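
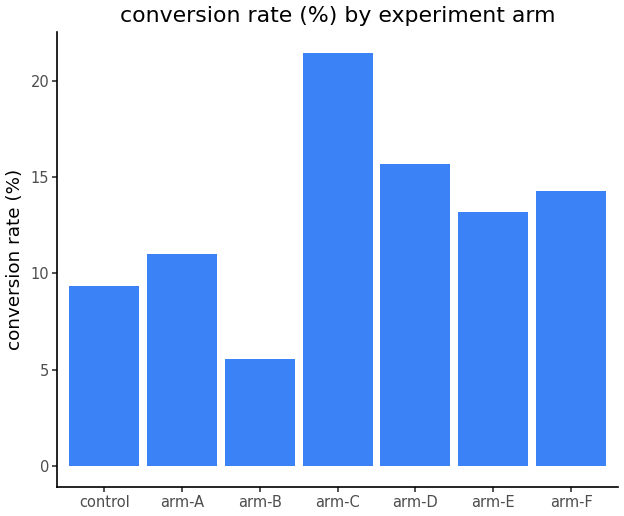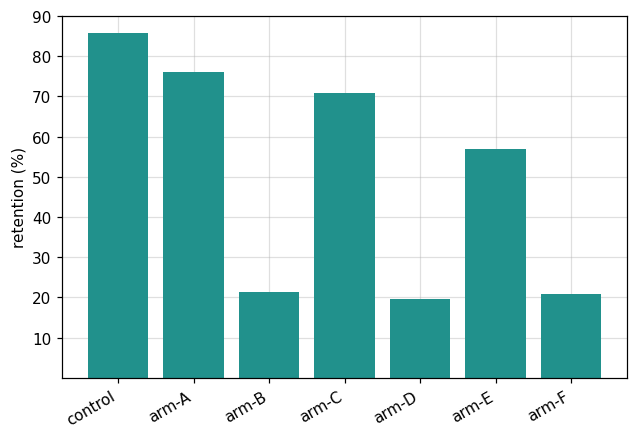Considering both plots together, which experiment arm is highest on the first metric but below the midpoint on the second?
Chart 2 median retention (%) ≈ 60; below-median experiment arms: arm-B, arm-D, arm-F. Among those, arm-D has the highest conversion rate (%) (≈ 16).

arm-D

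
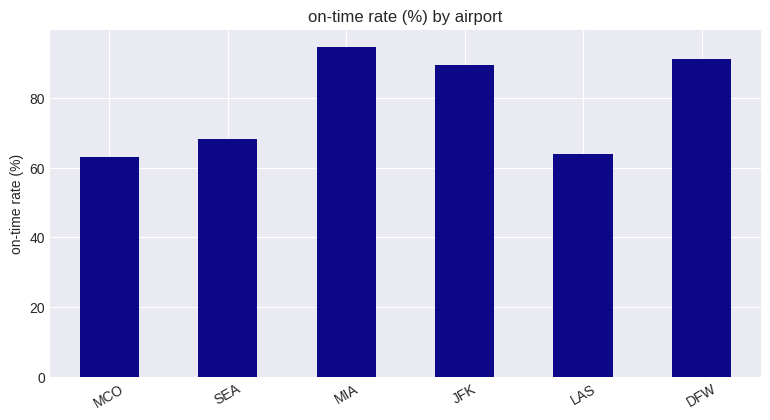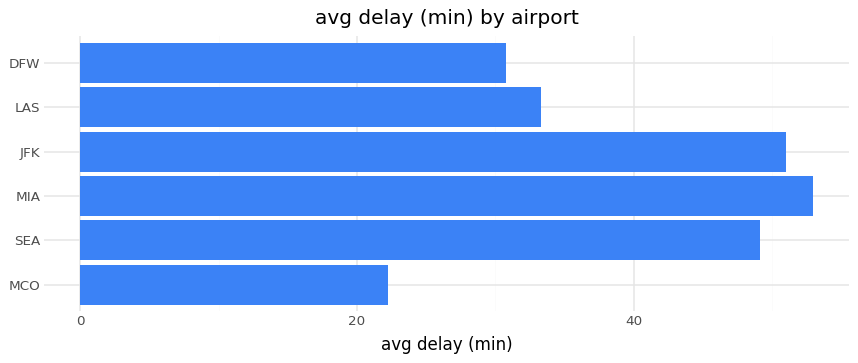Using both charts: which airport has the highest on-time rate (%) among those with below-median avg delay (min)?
Chart 2 median avg delay (min) ≈ 40; below-median airports: MCO, LAS, DFW. Among those, DFW has the highest on-time rate (%) (≈ 90).

DFW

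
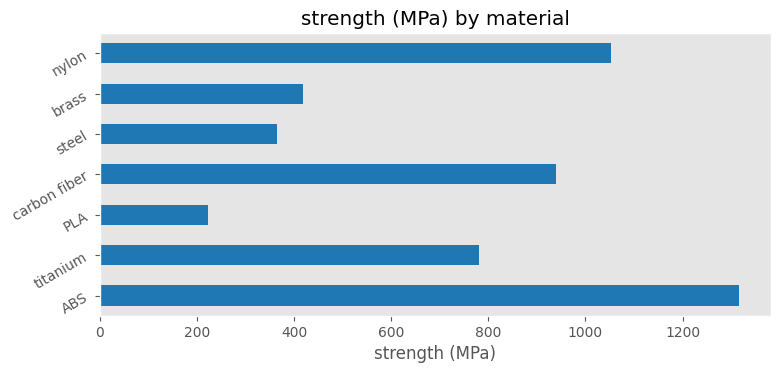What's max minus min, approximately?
Max ABS ≈ 1400, min PLA ≈ 200; range ≈ 1200.

≈ 1200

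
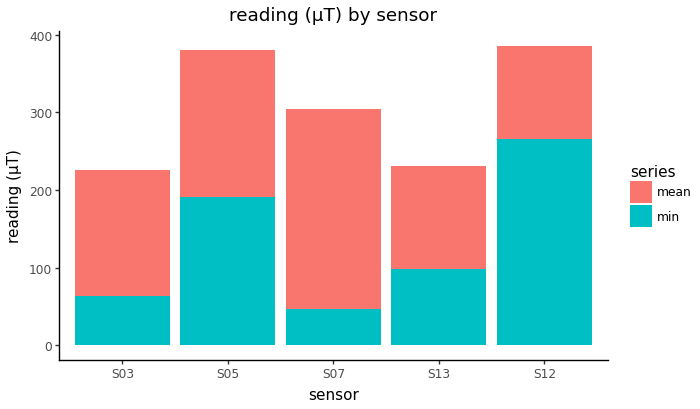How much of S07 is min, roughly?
≈ 50

min top ≈ 50, bottom ≈ 0; segment ≈ 50.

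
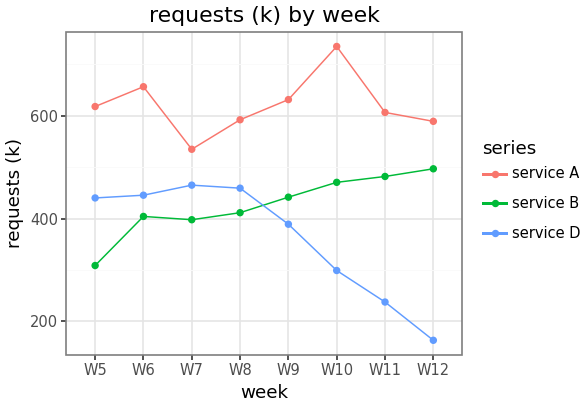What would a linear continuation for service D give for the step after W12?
≈ 75

Last three: 300, 250, 150 → slope ≈ -75/step → next ≈ 75.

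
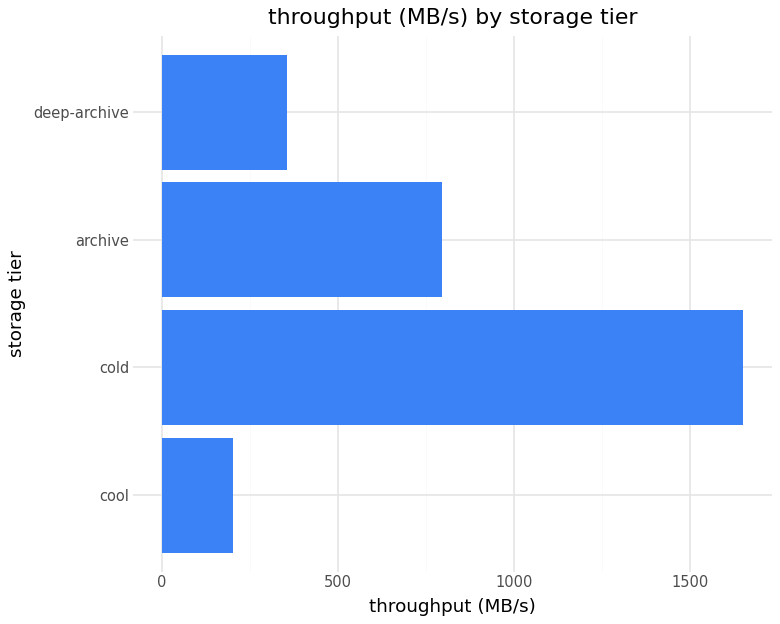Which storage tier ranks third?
Top 4: cold ≈ 1600, archive ≈ 800, deep-archive ≈ 400, cool ≈ 200.

deep-archive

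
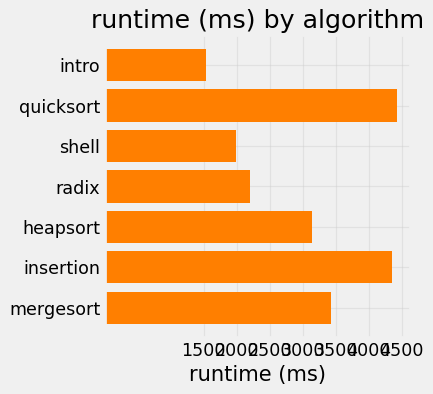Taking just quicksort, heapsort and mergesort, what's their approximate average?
(4500 + 3000 + 3500) / 3 ≈ 3667.

≈ 3667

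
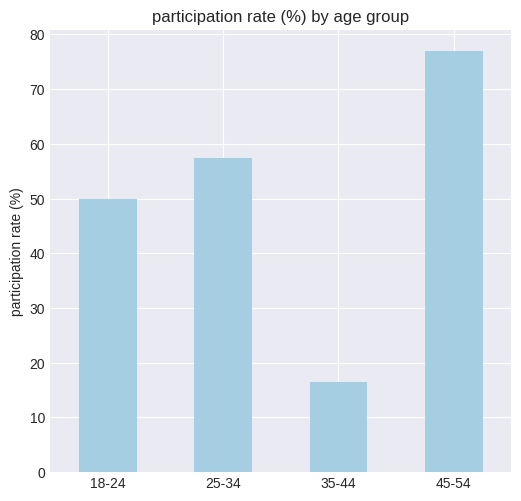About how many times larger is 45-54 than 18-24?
45-54 ≈ 80, 18-24 ≈ 50; 80/50 ≈ 1.6.

≈ 1.6×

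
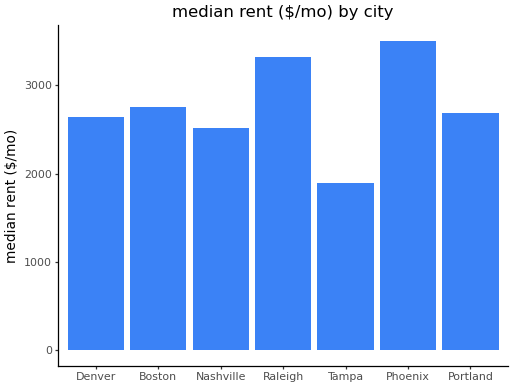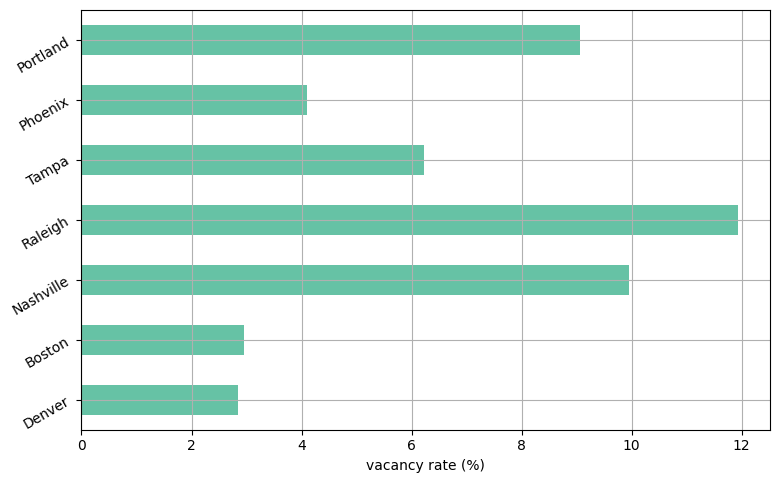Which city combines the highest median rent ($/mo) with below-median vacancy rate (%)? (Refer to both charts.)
Phoenix

Chart 2 median vacancy rate (%) ≈ 6; below-median cities: Denver, Boston, Phoenix. Among those, Phoenix has the highest median rent ($/mo) (≈ 3500).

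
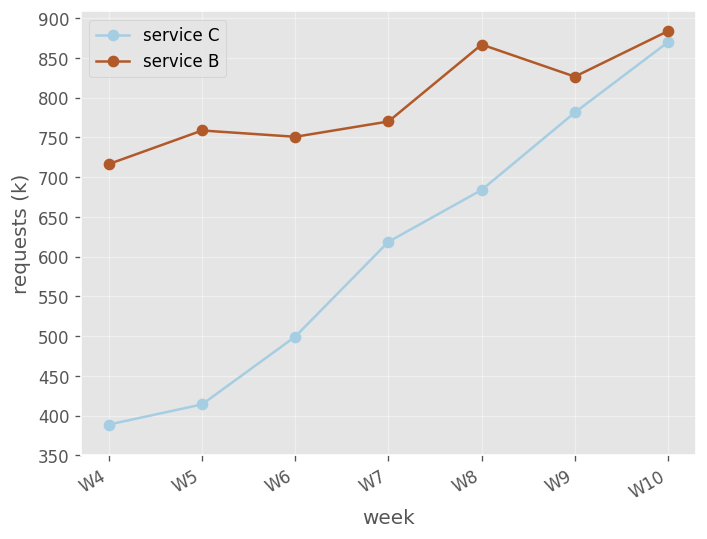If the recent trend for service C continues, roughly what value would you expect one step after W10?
≈ 925

Last three: 700, 800, 850 → slope ≈ 75/step → next ≈ 925.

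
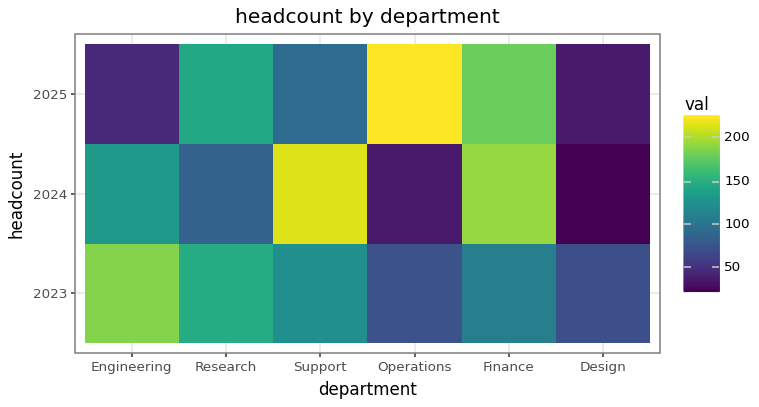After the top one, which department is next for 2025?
Top 3 for 2025: Operations ≈ 220, Finance ≈ 180, Research ≈ 140.

Finance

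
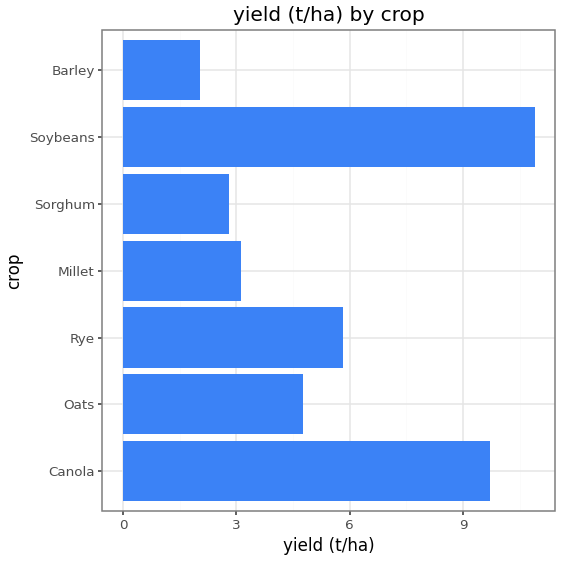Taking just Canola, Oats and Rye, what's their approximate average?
(10 + 5 + 6) / 3 ≈ 7.

≈ 7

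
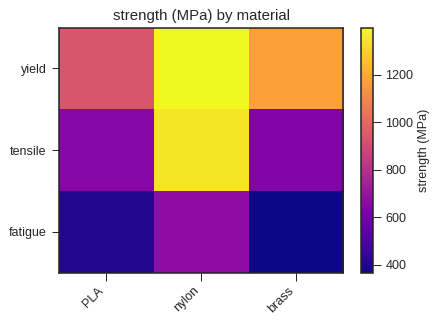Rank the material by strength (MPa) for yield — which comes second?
brass

Top 3 for yield: nylon ≈ 1400, brass ≈ 1200, PLA ≈ 900.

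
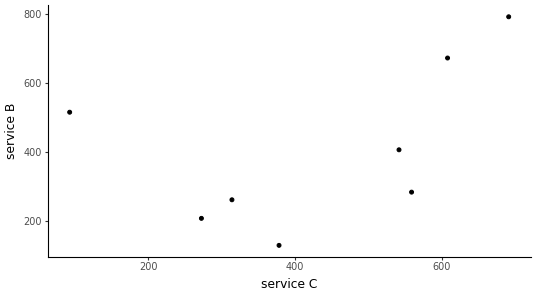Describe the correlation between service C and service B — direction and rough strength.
Points are positively correlated; moderate (|r| ≈ 0.5).

positive, moderate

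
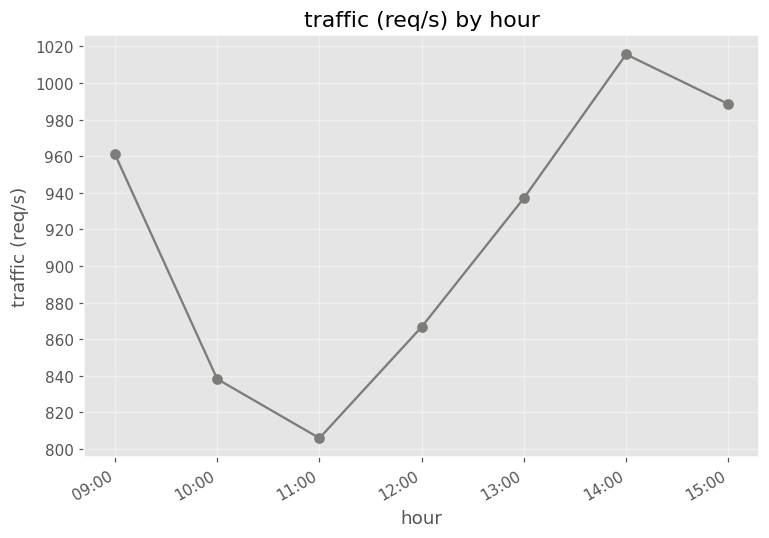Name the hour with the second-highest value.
Top 3: 14:00 ≈ 1020, 15:00 ≈ 980, 09:00 ≈ 960.

15:00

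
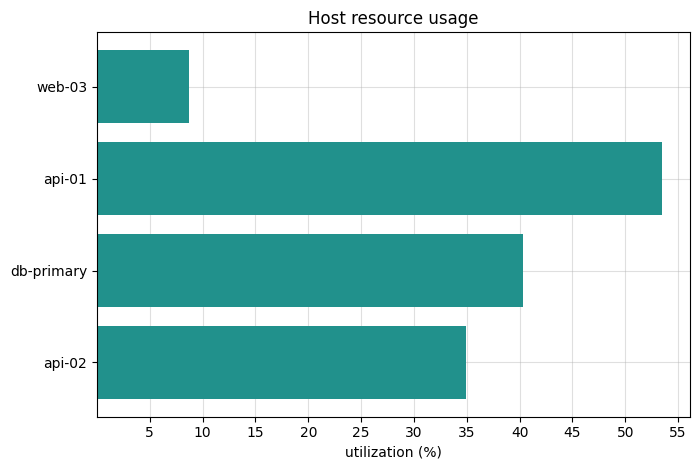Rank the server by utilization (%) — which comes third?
Top 4: api-01 ≈ 55, db-primary ≈ 40, api-02 ≈ 35, web-03 ≈ 10.

api-02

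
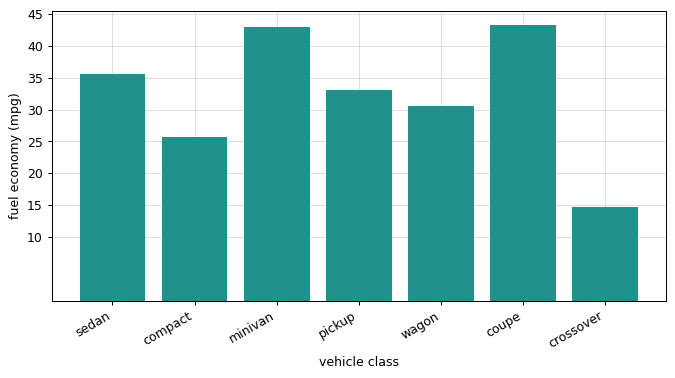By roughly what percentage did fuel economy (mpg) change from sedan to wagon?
sedan ≈ 35, wagon ≈ 30; (30 − 35) / 35 ≈ -14.3%.

≈ -14.3%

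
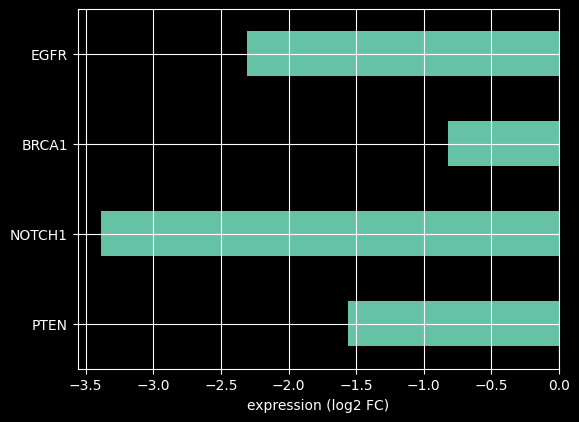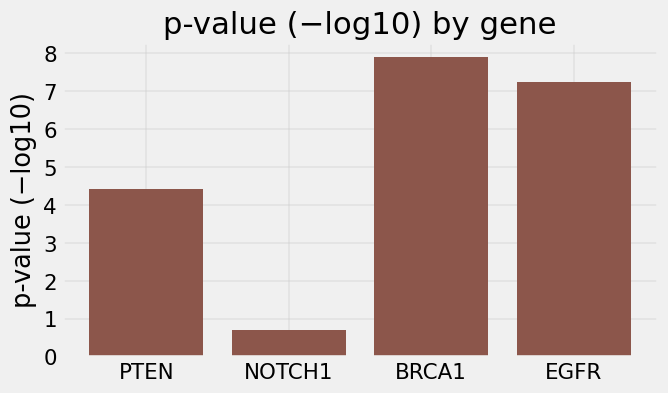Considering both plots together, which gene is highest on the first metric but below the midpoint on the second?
PTEN

Chart 2 median p-value (−log10) ≈ 6; below-median genes: PTEN, NOTCH1. Among those, PTEN has the highest expression (log2 FC) (≈ -2).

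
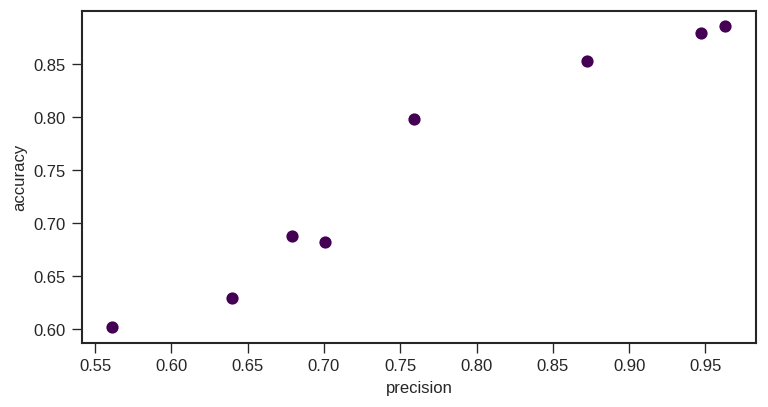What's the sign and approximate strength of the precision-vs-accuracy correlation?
positive, strong

Points are positively correlated; strong (|r| ≈ 1.0).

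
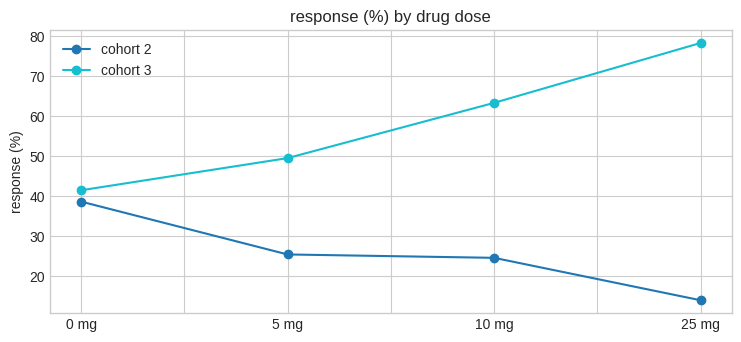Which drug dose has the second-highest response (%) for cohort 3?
Top 3 for cohort 3: 25 mg ≈ 80, 10 mg ≈ 60, 5 mg ≈ 50.

10 mg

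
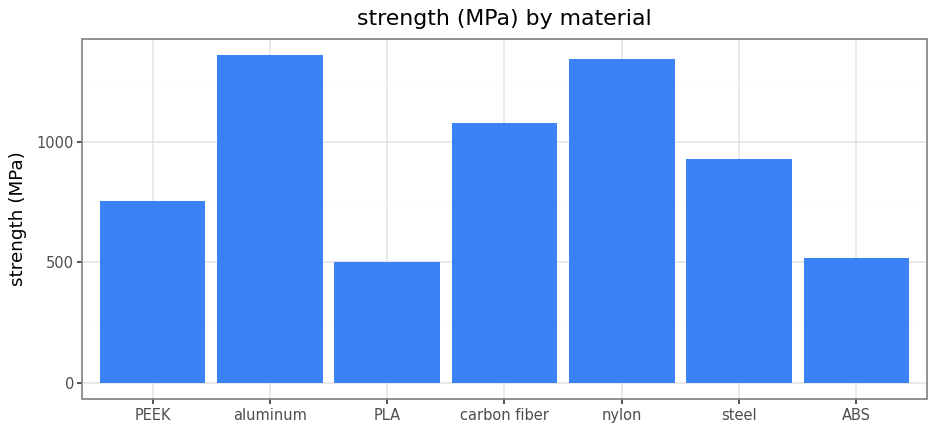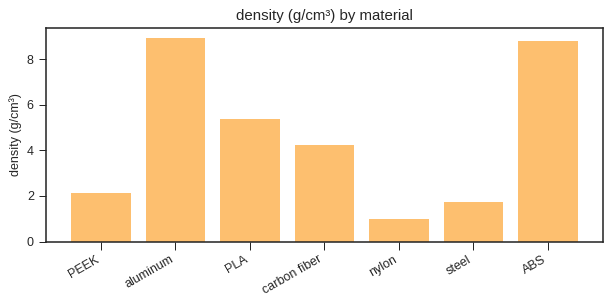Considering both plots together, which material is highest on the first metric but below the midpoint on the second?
Chart 2 median density (g/cm³) ≈ 4; below-median materials: PEEK, nylon, steel. Among those, nylon has the highest strength (MPa) (≈ 1400).

nylon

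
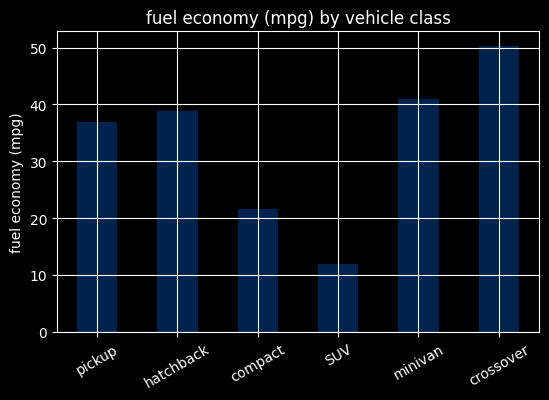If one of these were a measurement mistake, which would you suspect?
SUV

SUV ≈ 10; the rest sit between ≈ 20 and ≈ 50.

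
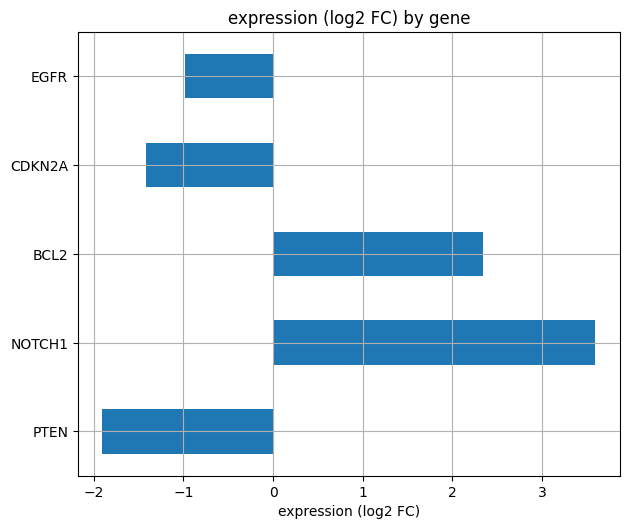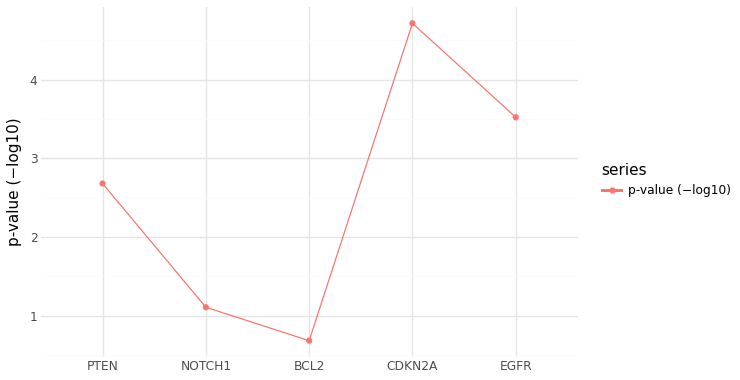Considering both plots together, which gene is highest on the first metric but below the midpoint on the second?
Chart 2 median p-value (−log10) ≈ 2.5; below-median genes: NOTCH1, BCL2. Among those, NOTCH1 has the highest expression (log2 FC) (≈ 3.5).

NOTCH1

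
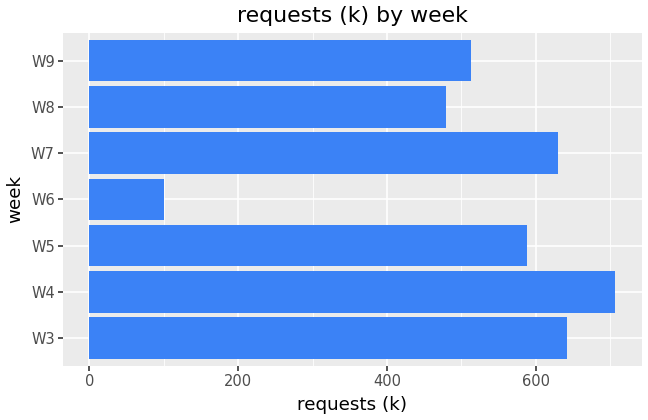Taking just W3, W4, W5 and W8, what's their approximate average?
(600 + 700 + 600 + 500) / 4 ≈ 600.

≈ 600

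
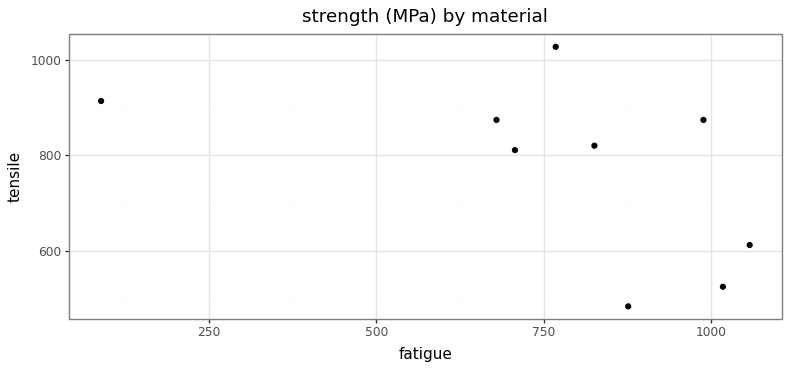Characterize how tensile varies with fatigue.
negative, moderate

Points are negatively correlated; moderate (|r| ≈ 0.5).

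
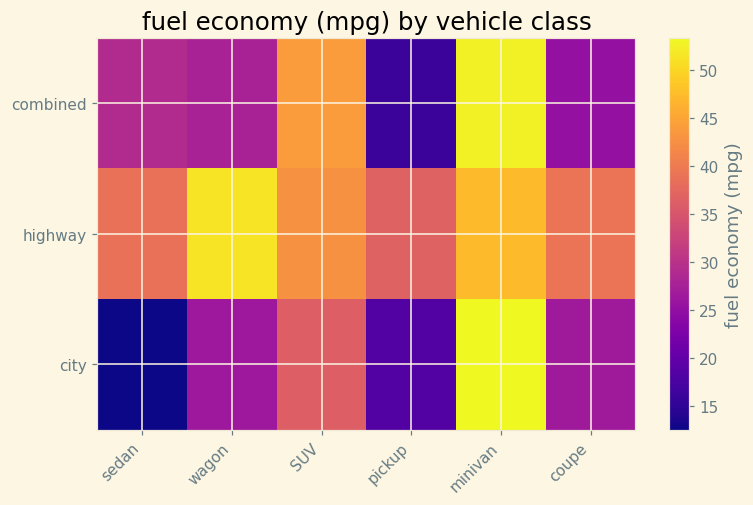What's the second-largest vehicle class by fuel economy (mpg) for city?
Top 3 for city: minivan ≈ 55, SUV ≈ 35, coupe ≈ 25.

SUV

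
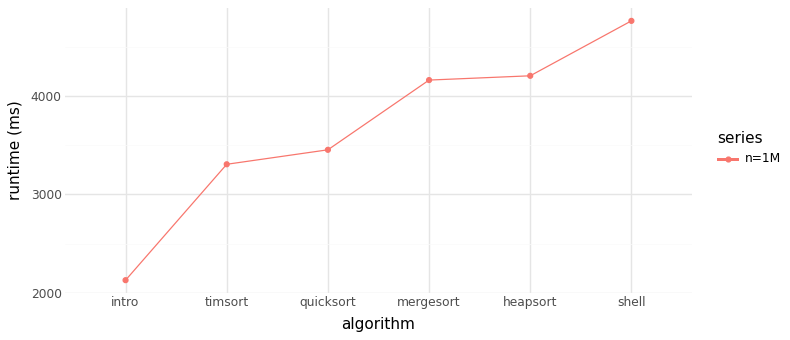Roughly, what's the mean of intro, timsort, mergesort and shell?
(2000 + 3500 + 4000 + 5000) / 4 ≈ 3625.

≈ 3625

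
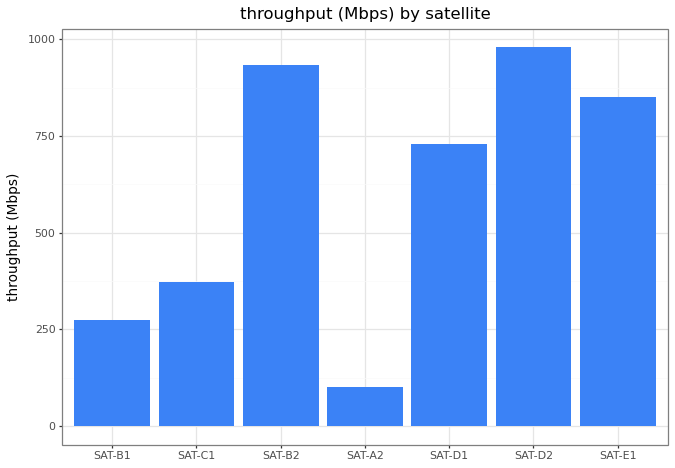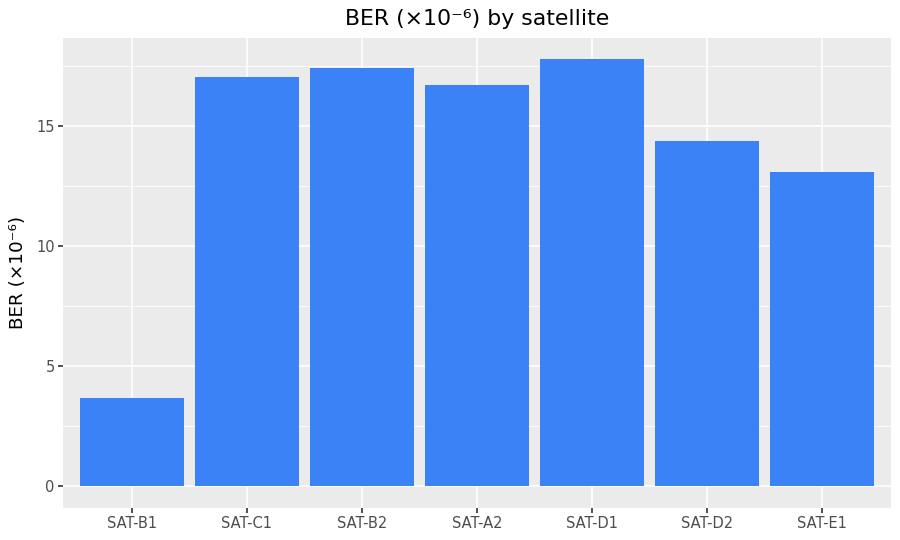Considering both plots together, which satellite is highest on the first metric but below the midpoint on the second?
SAT-D2

Chart 2 median BER (×10⁻⁶) ≈ 16; below-median satellites: SAT-B1, SAT-D2, SAT-E1. Among those, SAT-D2 has the highest throughput (Mbps) (≈ 1000).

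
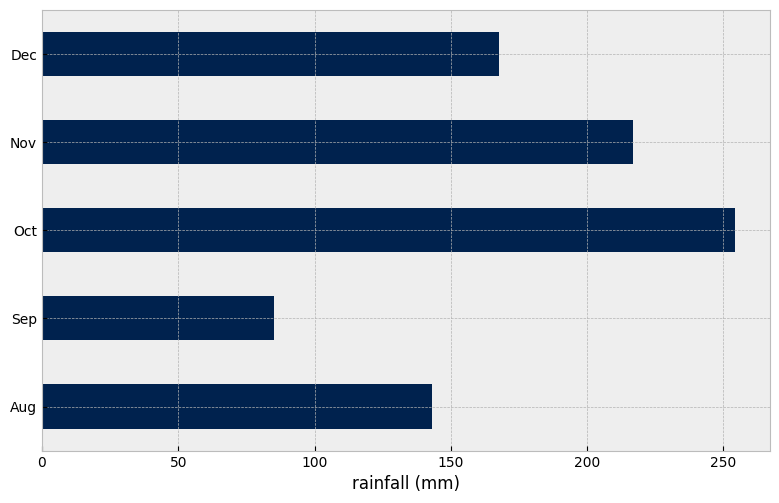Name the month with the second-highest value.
Top 3: Oct ≈ 250, Nov ≈ 225, Dec ≈ 175.

Nov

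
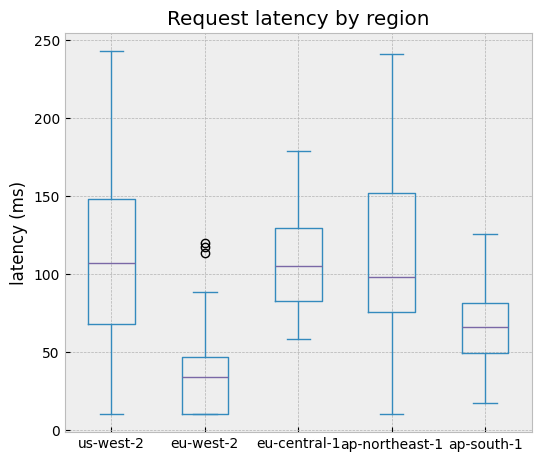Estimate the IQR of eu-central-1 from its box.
≈ 50

Q3 ≈ 130, Q1 ≈ 80; IQR ≈ 50.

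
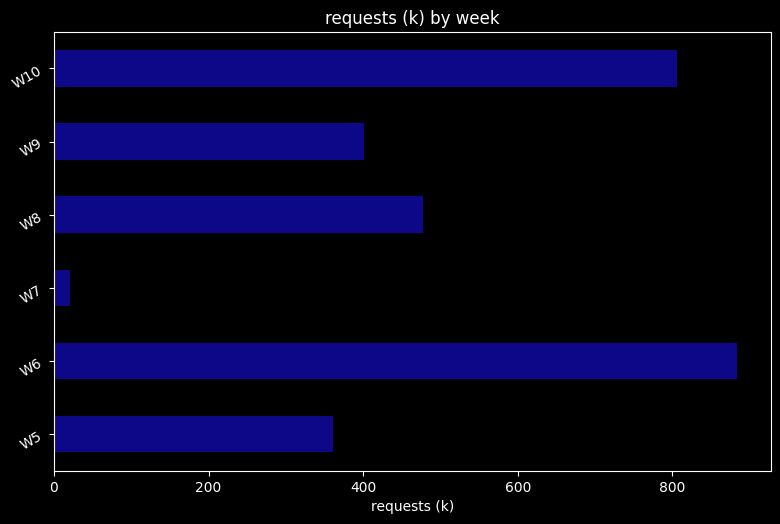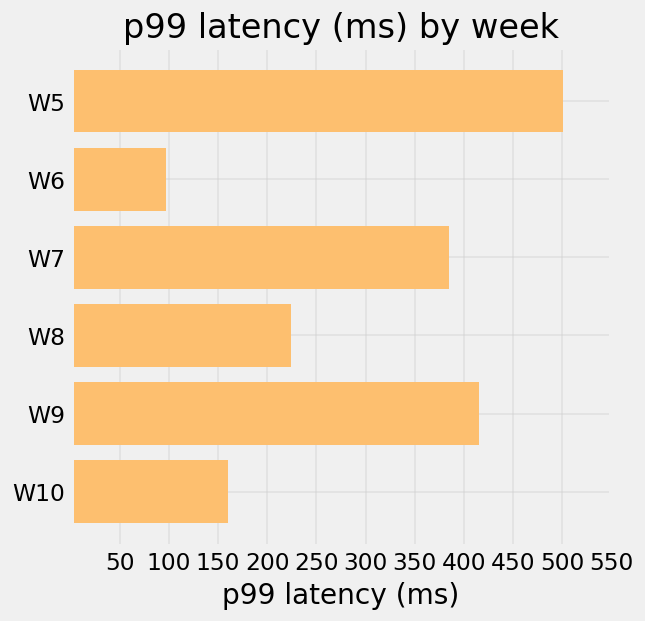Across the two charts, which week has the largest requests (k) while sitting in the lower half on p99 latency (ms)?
W6

Chart 2 median p99 latency (ms) ≈ 300; below-median weeks: W6, W8, W10. Among those, W6 has the highest requests (k) (≈ 900).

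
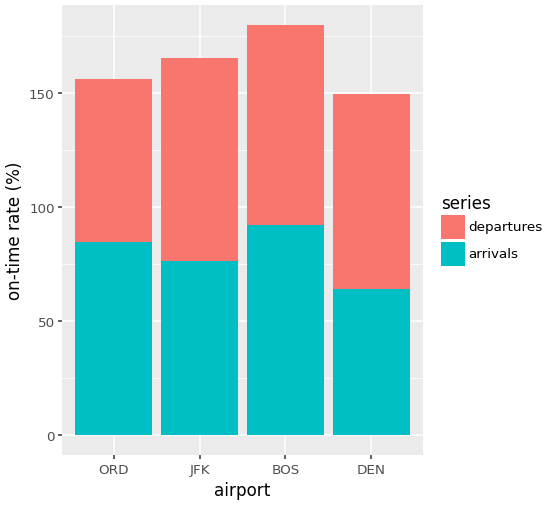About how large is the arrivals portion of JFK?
≈ 80

arrivals top ≈ 80, bottom ≈ 0; segment ≈ 80.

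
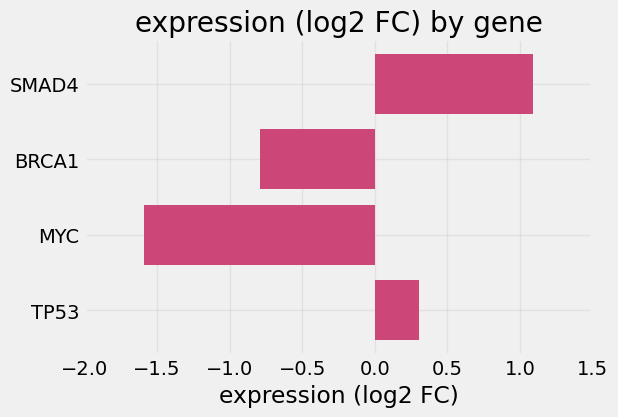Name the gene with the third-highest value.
Top 4: SMAD4 ≈ 1.0, TP53 ≈ 0.5, BRCA1 ≈ -1.0, MYC ≈ -1.5.

BRCA1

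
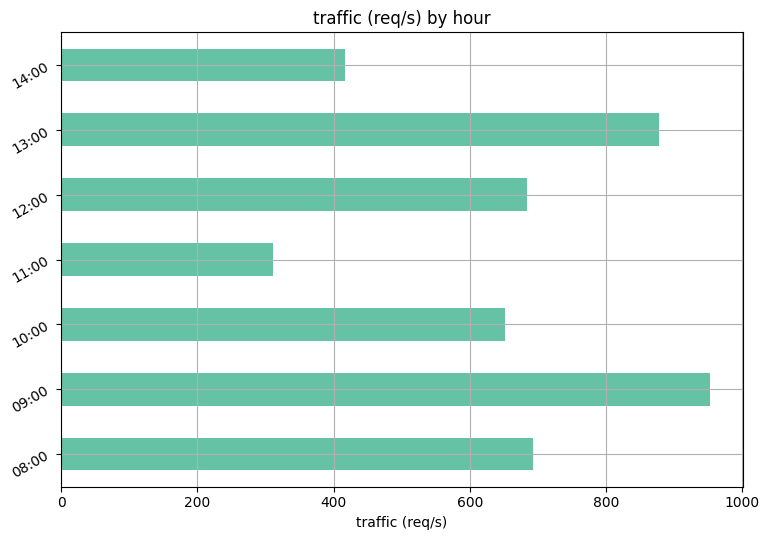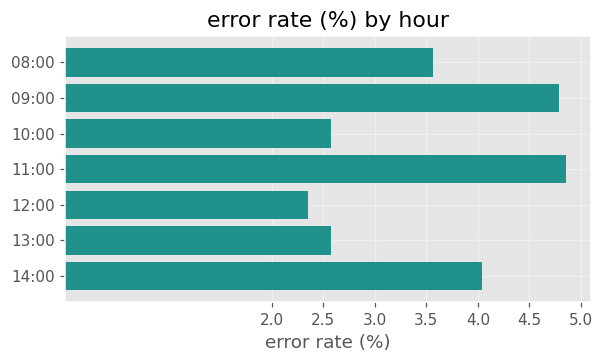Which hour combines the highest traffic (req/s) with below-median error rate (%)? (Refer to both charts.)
Chart 2 median error rate (%) ≈ 3.5; below-median hours: 10:00, 12:00, 13:00. Among those, 13:00 has the highest traffic (req/s) (≈ 900).

13:00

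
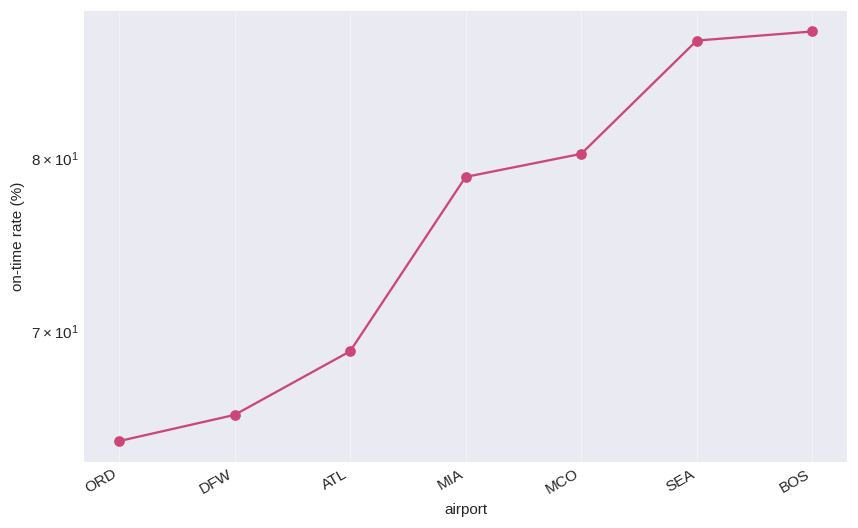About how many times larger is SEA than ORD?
SEA ≈ 90, ORD ≈ 65; 90/65 ≈ 1.38.

≈ 1.38×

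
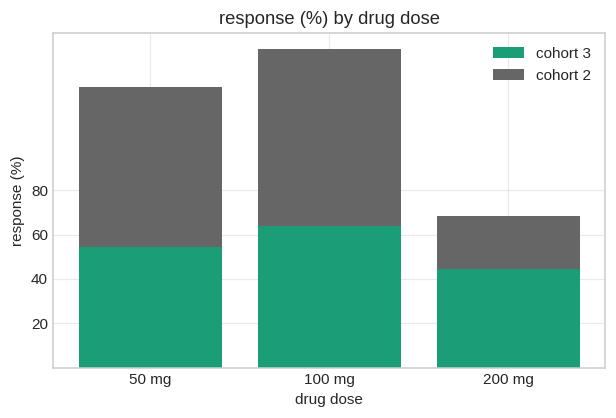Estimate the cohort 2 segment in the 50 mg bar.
cohort 2 top ≈ 120, bottom ≈ 60; segment ≈ 60.

≈ 60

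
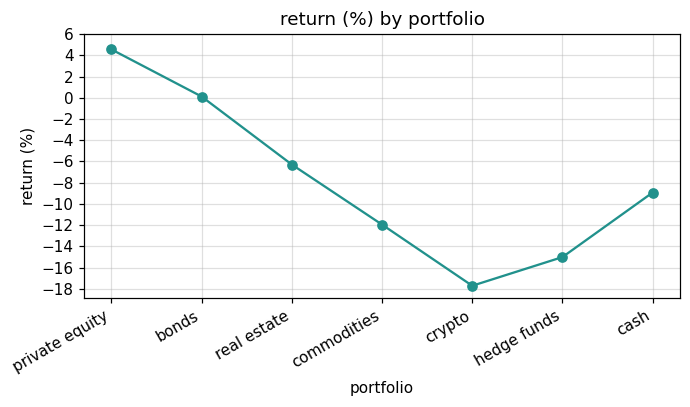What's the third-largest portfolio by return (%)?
Top 4: private equity ≈ 4, bonds ≈ 0, real estate ≈ -6, cash ≈ -8.

real estate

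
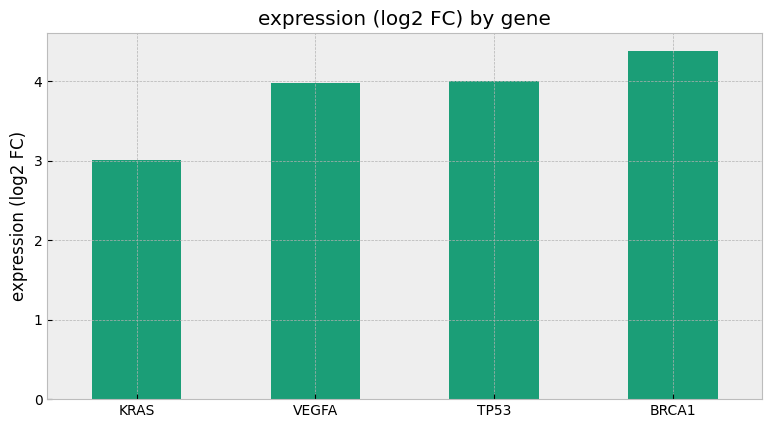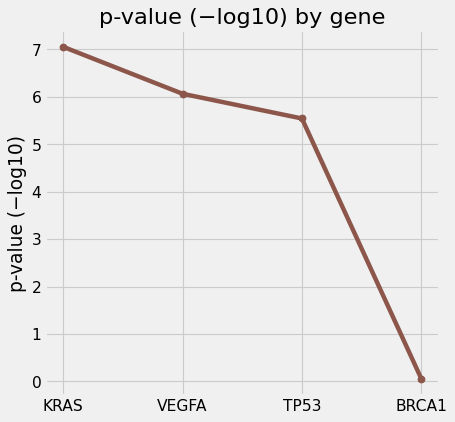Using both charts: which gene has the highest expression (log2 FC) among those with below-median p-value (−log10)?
BRCA1

Chart 2 median p-value (−log10) ≈ 6; below-median genes: TP53, BRCA1. Among those, BRCA1 has the highest expression (log2 FC) (≈ 4.5).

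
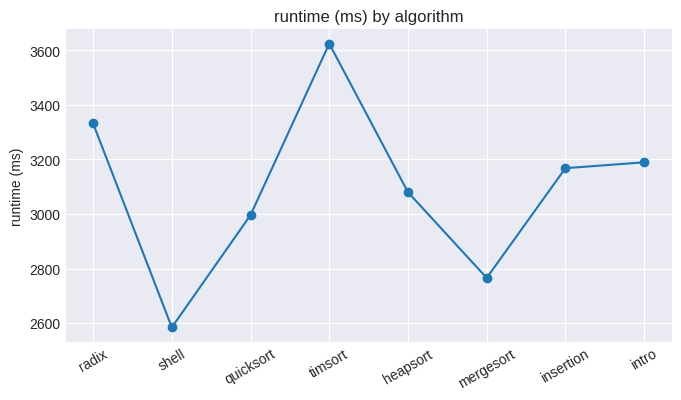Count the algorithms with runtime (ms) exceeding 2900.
6

Above 2900: radix, quicksort, timsort, heapsort, insertion, intro.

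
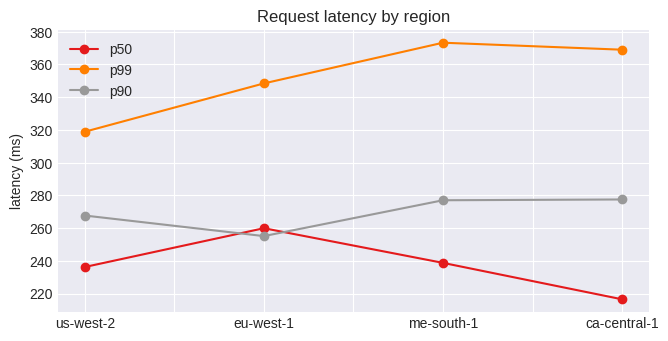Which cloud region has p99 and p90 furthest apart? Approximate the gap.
me-south-1: p99 ≈ 380, p90 ≈ 280 → gap ≈ 100. Next-largest (eu-west-1) is only ≈ 80.

me-south-1, ≈ 100 ms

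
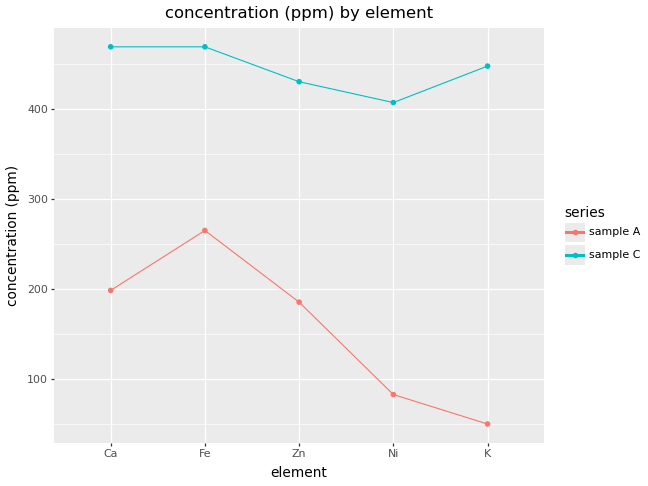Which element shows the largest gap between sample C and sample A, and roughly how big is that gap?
K, ≈ 400 ppm

K: sample C ≈ 450, sample A ≈ 50 → gap ≈ 400. Next-largest (Ni) is only ≈ 300.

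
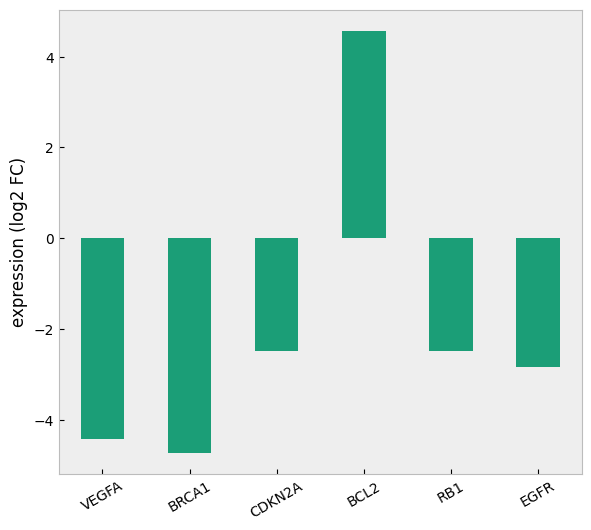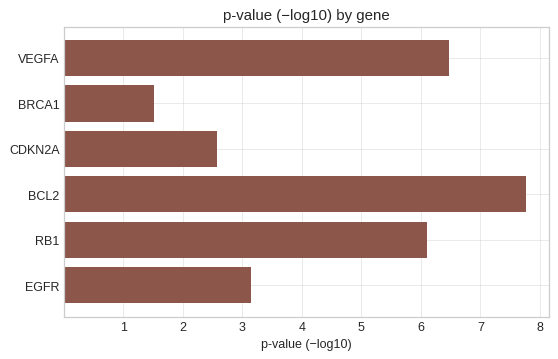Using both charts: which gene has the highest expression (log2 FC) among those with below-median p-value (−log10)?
CDKN2A

Chart 2 median p-value (−log10) ≈ 5; below-median genes: BRCA1, CDKN2A, EGFR. Among those, CDKN2A has the highest expression (log2 FC) (≈ -2.5).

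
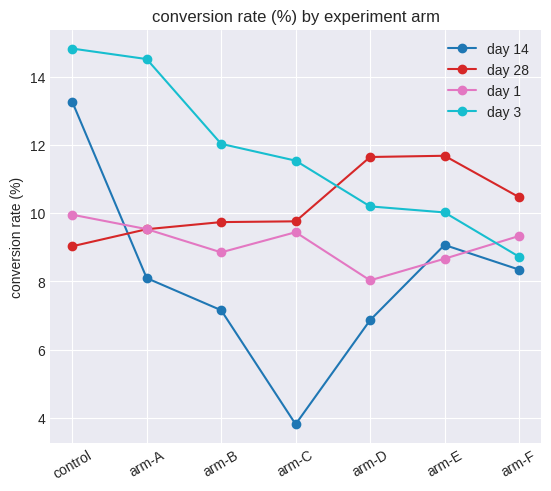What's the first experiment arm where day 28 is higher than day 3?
arm-D

arm-C: day 28 ≈ 10 vs day 3 ≈ 12 (not yet); arm-D: day 28 ≈ 12 vs day 3 ≈ 10 (first crossover).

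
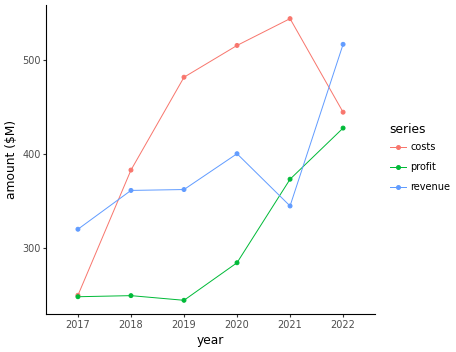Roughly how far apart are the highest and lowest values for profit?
Max 2022 ≈ 450, min 2019 ≈ 250; range ≈ 200.

≈ 200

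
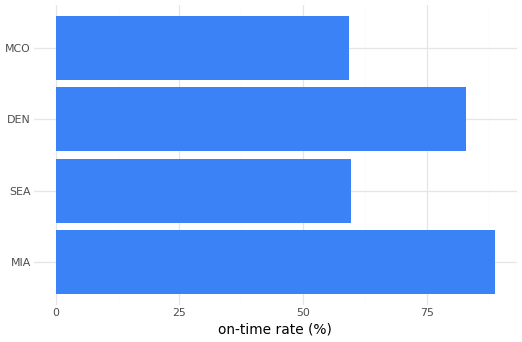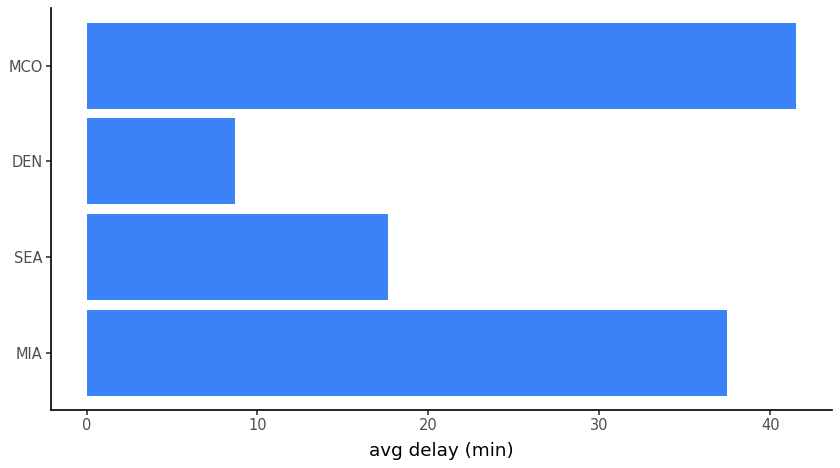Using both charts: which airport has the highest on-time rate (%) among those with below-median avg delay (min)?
Chart 2 median avg delay (min) ≈ 30; below-median airports: SEA, DEN. Among those, DEN has the highest on-time rate (%) (≈ 80).

DEN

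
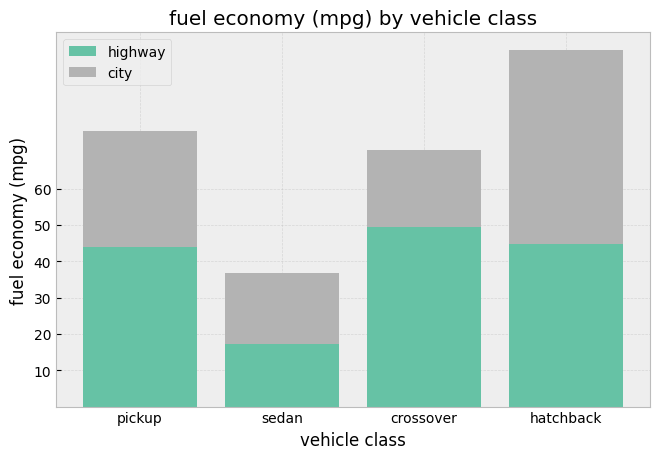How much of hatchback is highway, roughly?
highway top ≈ 40, bottom ≈ 0; segment ≈ 40.

≈ 40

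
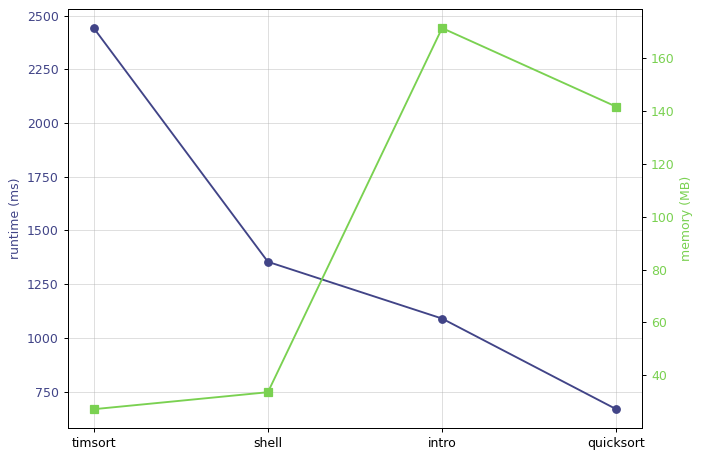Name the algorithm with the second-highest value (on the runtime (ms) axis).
Top 3 (on the runtime (ms) axis): timsort ≈ 2400, shell ≈ 1400, intro ≈ 1000.

shell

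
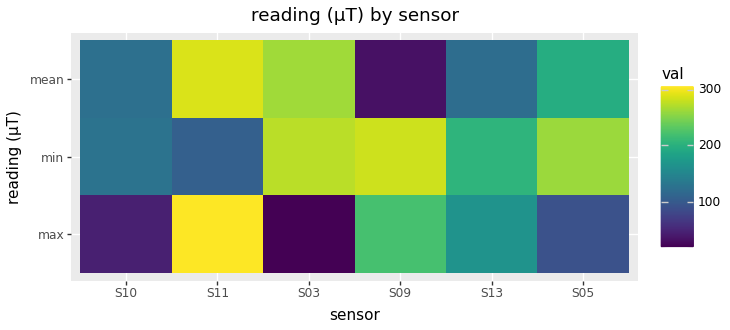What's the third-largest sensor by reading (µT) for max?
S13

Top 4 for max: S11 ≈ 300, S09 ≈ 225, S13 ≈ 175, S05 ≈ 100.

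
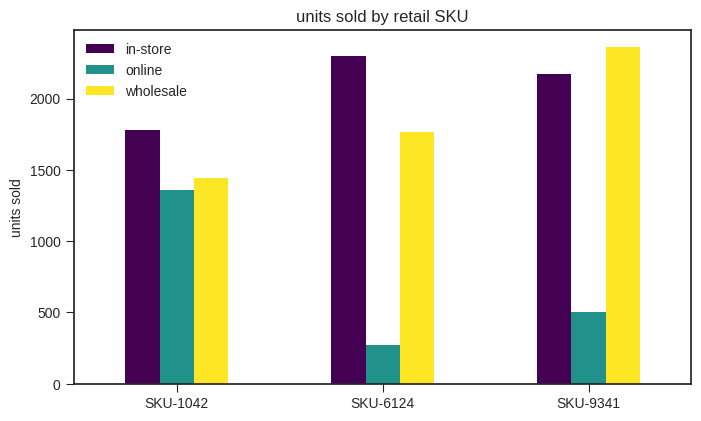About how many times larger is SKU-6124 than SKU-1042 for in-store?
≈ 1.22×

SKU-6124 ≈ 2200, SKU-1042 ≈ 1800; 2200/1800 ≈ 1.22.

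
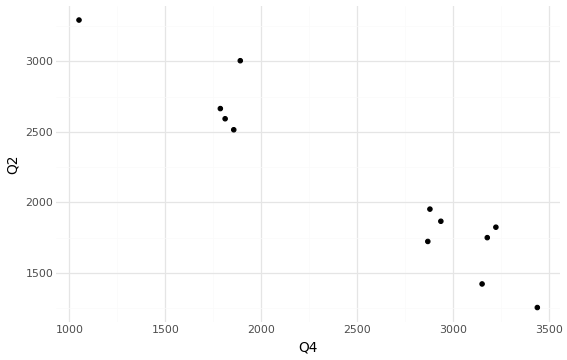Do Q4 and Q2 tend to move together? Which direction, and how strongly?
negative, strong

Points are negatively correlated; strong (|r| ≈ 1.0).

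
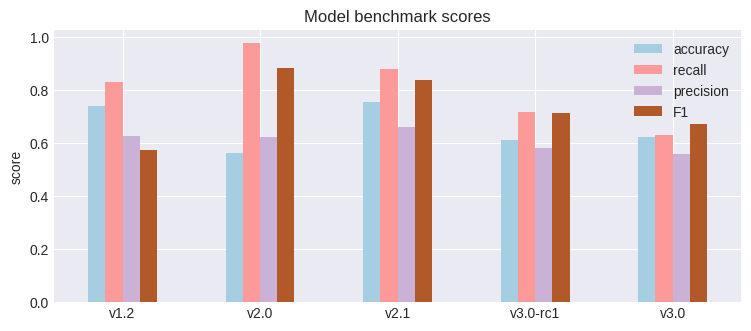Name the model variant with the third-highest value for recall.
Top 4 for recall: v2.0 ≈ 1.0, v2.1 ≈ 0.9, v1.2 ≈ 0.8, v3.0-rc1 ≈ 0.7.

v1.2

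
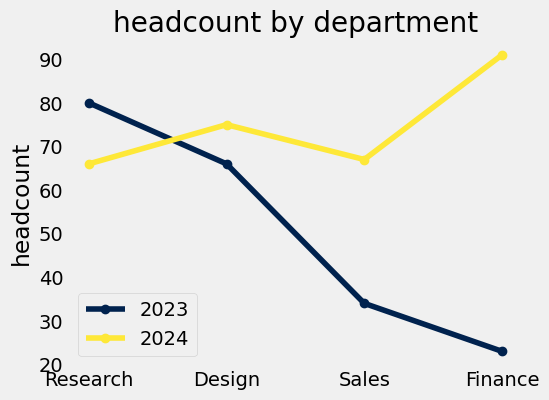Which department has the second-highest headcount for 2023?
Top 3 for 2023: Research ≈ 80, Design ≈ 70, Sales ≈ 30.

Design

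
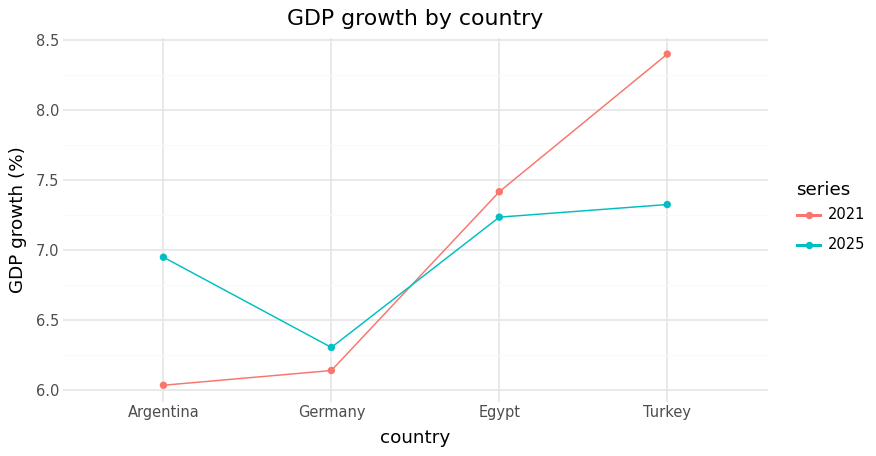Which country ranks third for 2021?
Top 4 for 2021: Turkey ≈ 8.4, Egypt ≈ 7.4, Germany ≈ 6.2, Argentina ≈ 6.0.

Germany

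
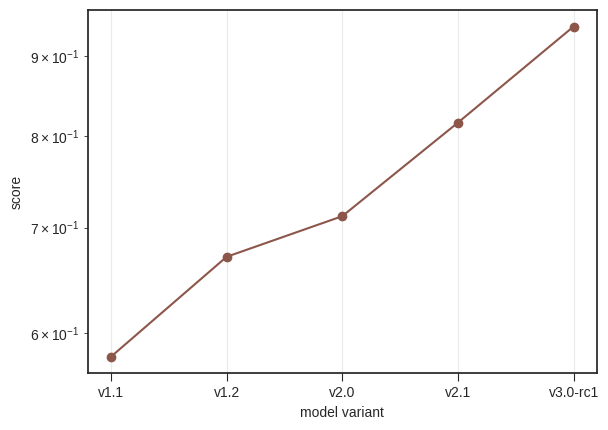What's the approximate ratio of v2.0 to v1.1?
≈ 1.17×

v2.0 ≈ 0.70, v1.1 ≈ 0.60; 0.70/0.60 ≈ 1.17.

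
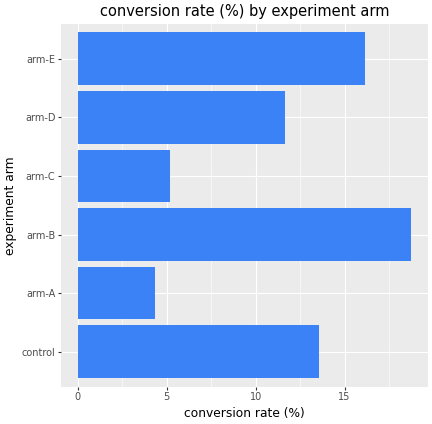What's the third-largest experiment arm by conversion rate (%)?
Top 4: arm-B ≈ 18, arm-E ≈ 16, control ≈ 14, arm-D ≈ 12.

control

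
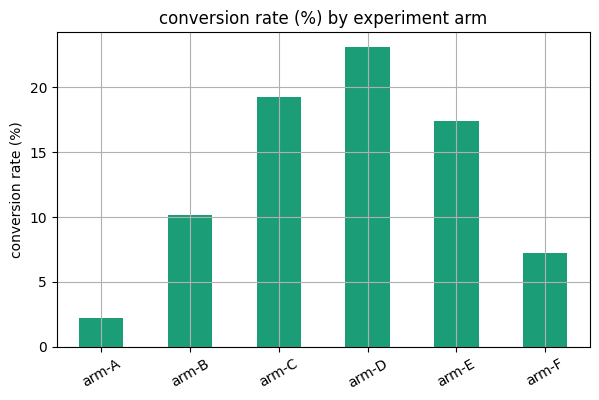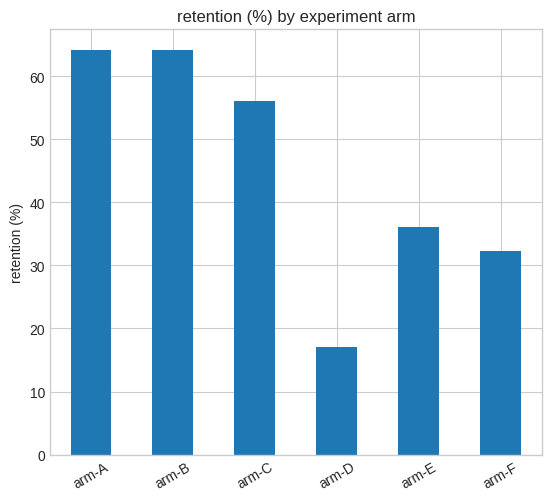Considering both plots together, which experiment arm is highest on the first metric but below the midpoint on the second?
Chart 2 median retention (%) ≈ 50; below-median experiment arms: arm-D, arm-E, arm-F. Among those, arm-D has the highest conversion rate (%) (≈ 25).

arm-D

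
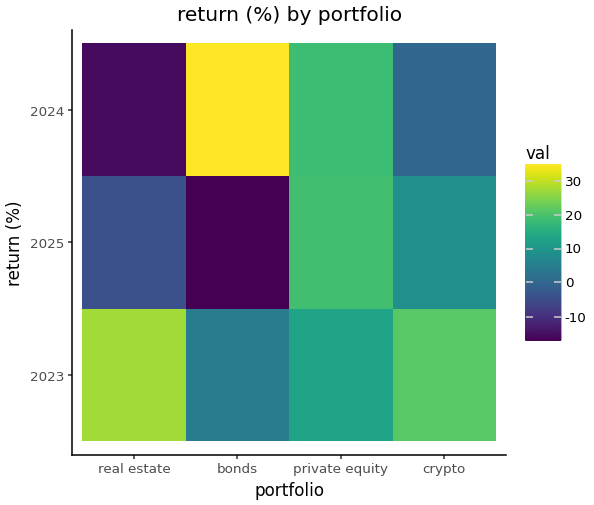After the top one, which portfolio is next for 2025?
Top 3 for 2025: private equity ≈ 20, crypto ≈ 10, real estate ≈ -5.

crypto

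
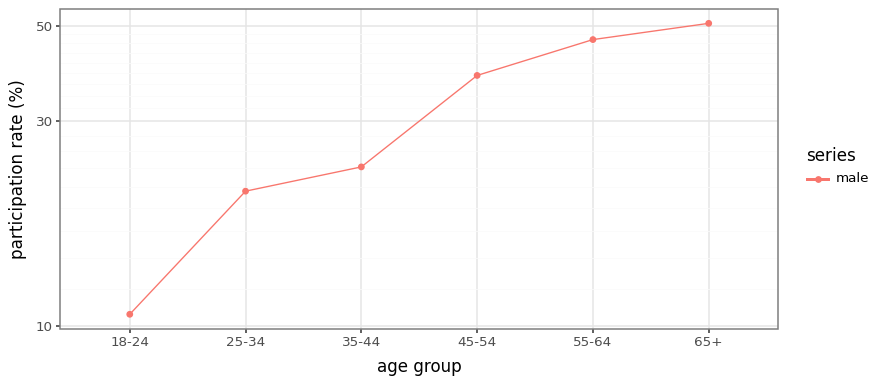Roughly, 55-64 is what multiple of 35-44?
≈ 1.8×

55-64 ≈ 45, 35-44 ≈ 25; 45/25 ≈ 1.8.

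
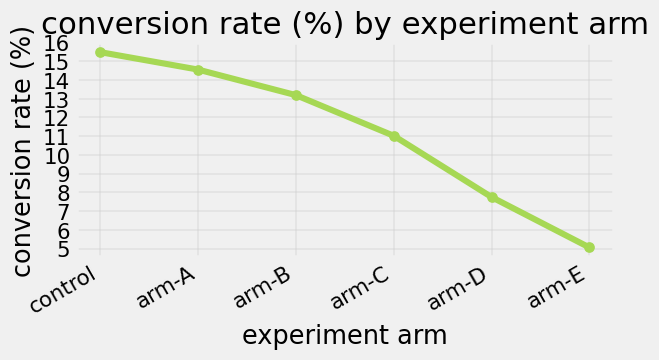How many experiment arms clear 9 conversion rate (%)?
Above 9: control, arm-A, arm-B, arm-C.

4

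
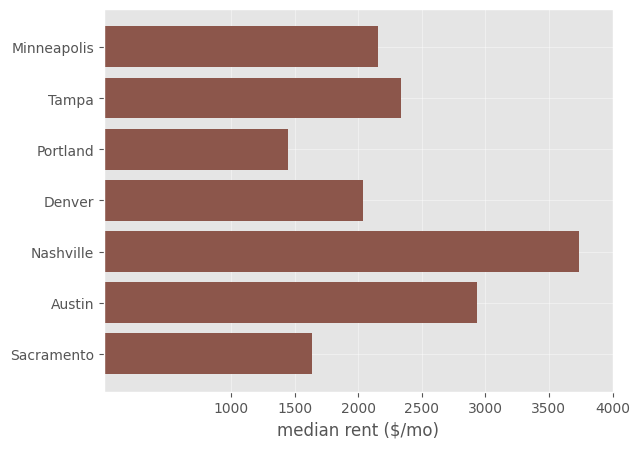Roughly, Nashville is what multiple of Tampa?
≈ 1.4×

Nashville ≈ 3500, Tampa ≈ 2500; 3500/2500 ≈ 1.4.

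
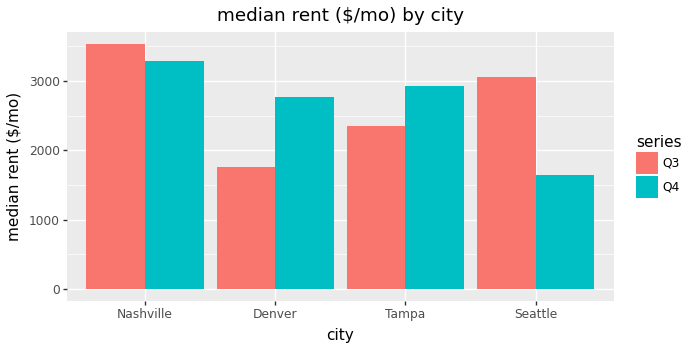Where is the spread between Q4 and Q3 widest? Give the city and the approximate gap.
Seattle: Q4 ≈ 1500, Q3 ≈ 3000 → gap ≈ 1500. Next-largest (Denver) is only ≈ 1000.

Seattle, ≈ 1500 $/mo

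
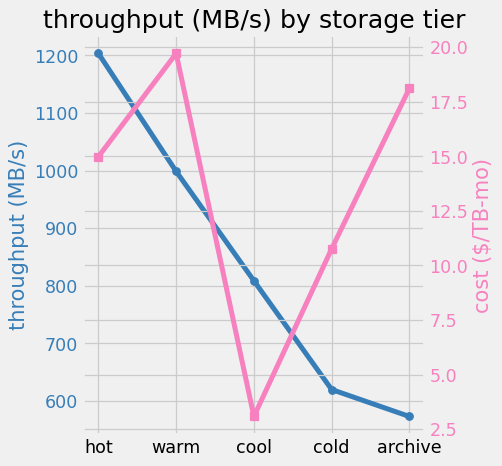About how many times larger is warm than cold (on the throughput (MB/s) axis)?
warm ≈ 1000, cold ≈ 600; 1000/600 ≈ 1.67.

≈ 1.67×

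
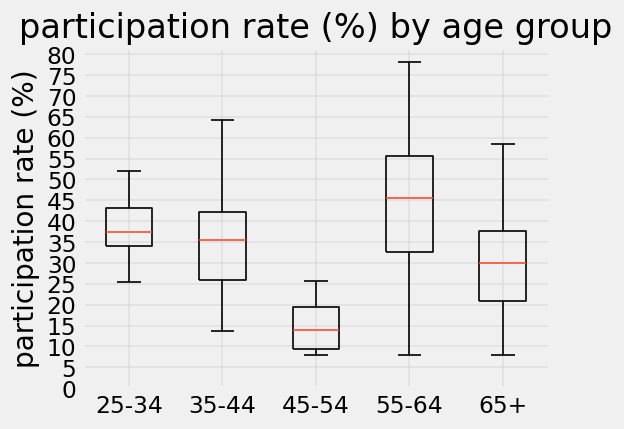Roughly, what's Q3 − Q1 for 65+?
≈ 20

Q3 ≈ 40, Q1 ≈ 20; IQR ≈ 20.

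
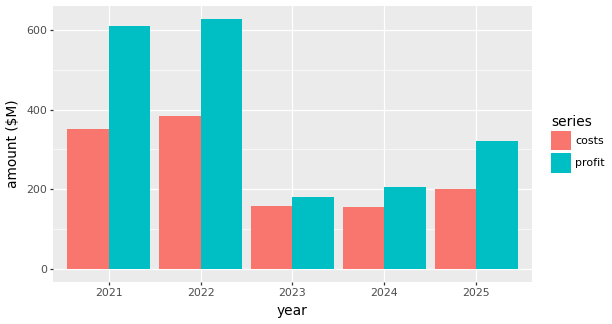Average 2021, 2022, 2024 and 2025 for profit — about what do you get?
≈ 425

(600 + 600 + 200 + 300) / 4 ≈ 425.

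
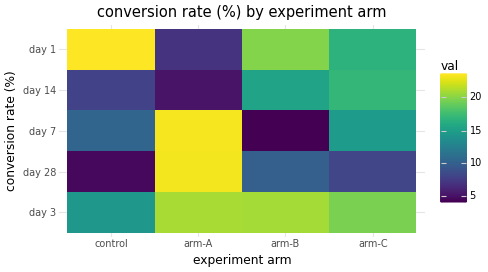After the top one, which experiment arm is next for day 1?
Top 3 for day 1: control ≈ 24, arm-B ≈ 20, arm-C ≈ 16.

arm-B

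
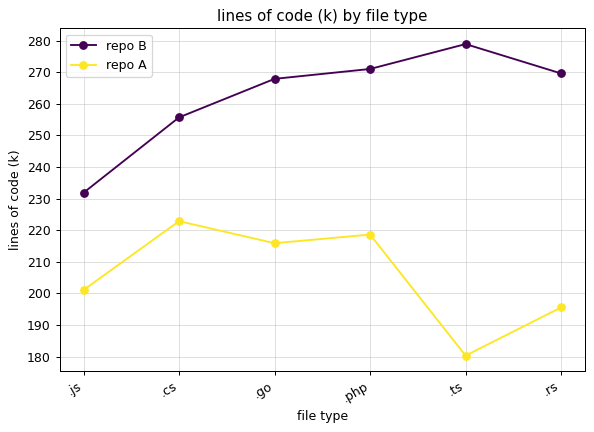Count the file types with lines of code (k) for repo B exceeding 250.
Above 250: .cs, .go, .php, .ts, .rs.

5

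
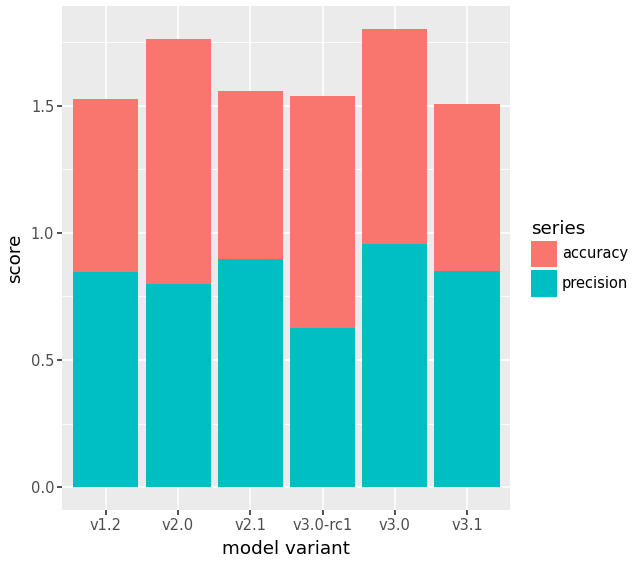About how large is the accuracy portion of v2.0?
≈ 1.0

accuracy top ≈ 1.8, bottom ≈ 0.8; segment ≈ 1.0.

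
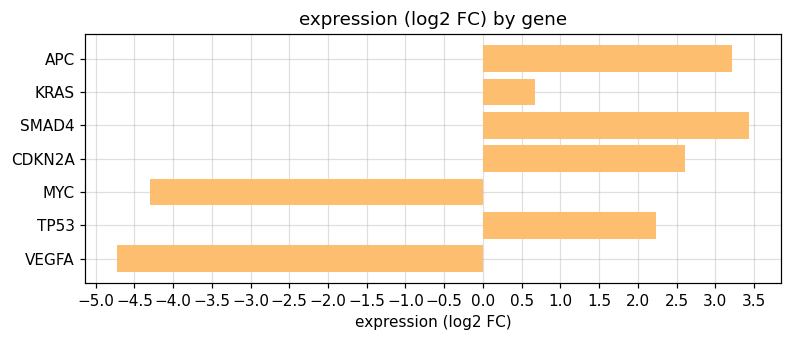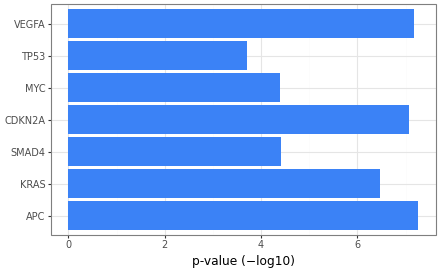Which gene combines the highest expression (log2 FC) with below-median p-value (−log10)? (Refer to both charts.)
Chart 2 median p-value (−log10) ≈ 6; below-median genes: SMAD4, MYC, TP53. Among those, SMAD4 has the highest expression (log2 FC) (≈ 3.5).

SMAD4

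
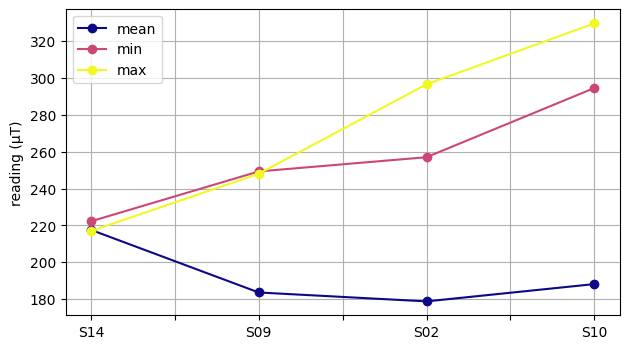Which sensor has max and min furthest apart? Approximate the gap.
S02: max ≈ 300, min ≈ 260 → gap ≈ 40. Next-largest (S10) is only ≈ 20.

S02, ≈ 40 µT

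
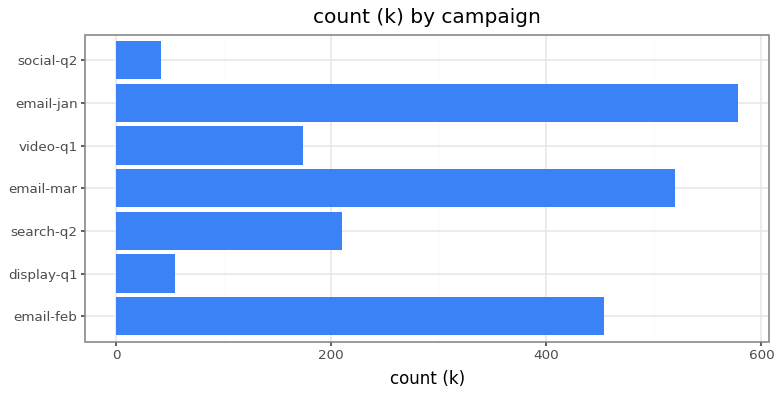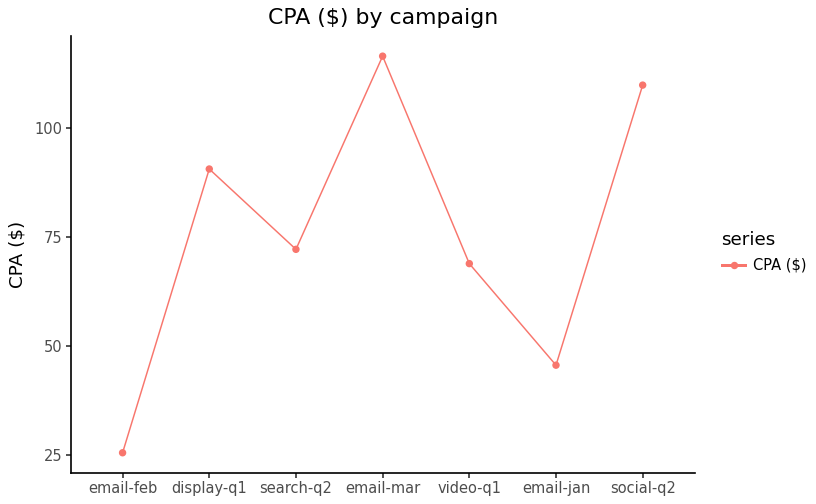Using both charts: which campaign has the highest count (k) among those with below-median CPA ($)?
email-jan

Chart 2 median CPA ($) ≈ 80; below-median campaigns: email-feb, video-q1, email-jan. Among those, email-jan has the highest count (k) (≈ 600).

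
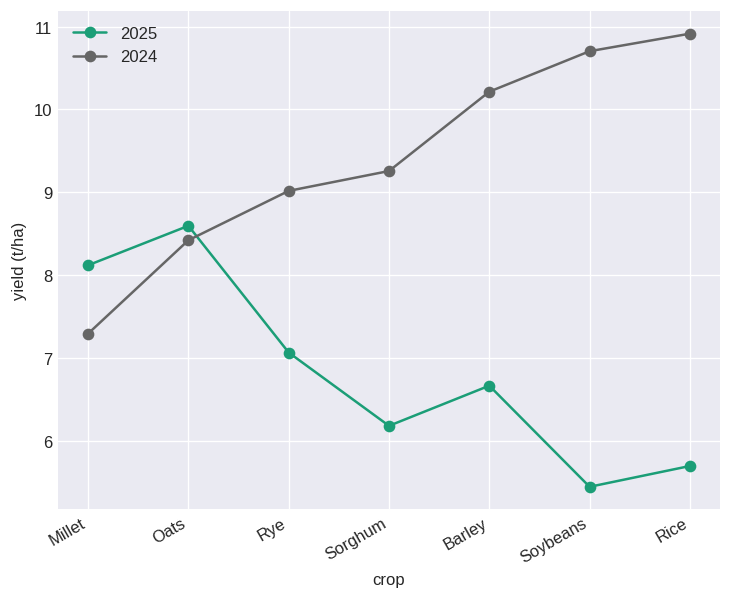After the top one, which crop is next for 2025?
Top 3 for 2025: Oats ≈ 8.5, Millet ≈ 8.0, Rye ≈ 7.0.

Millet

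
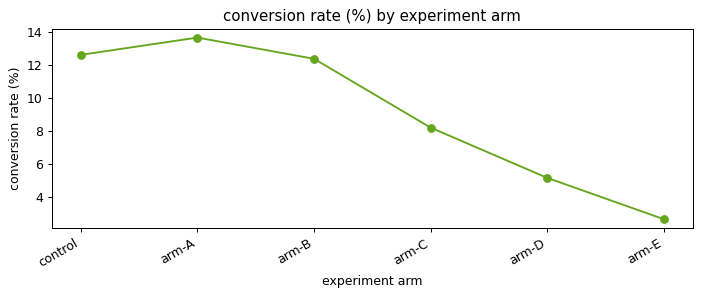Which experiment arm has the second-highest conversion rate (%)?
control

Top 3: arm-A ≈ 14, control ≈ 13, arm-B ≈ 12.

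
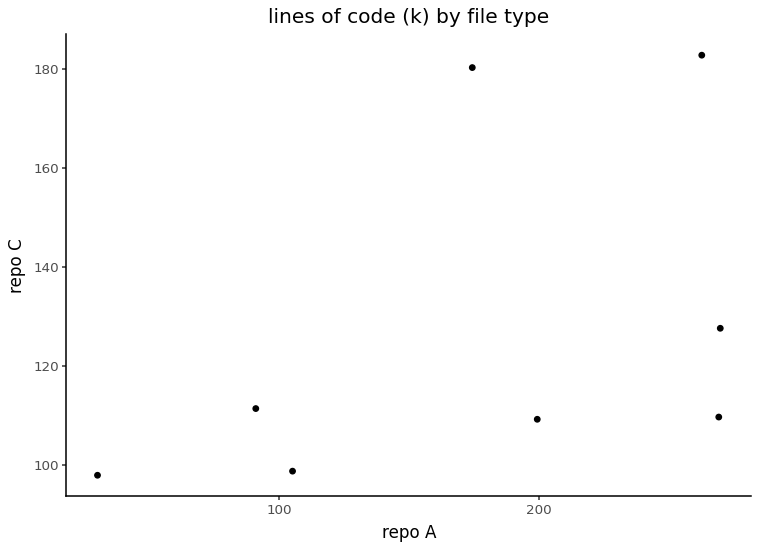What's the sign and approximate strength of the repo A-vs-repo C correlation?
Points are positively correlated; moderate (|r| ≈ 0.5).

positive, moderate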